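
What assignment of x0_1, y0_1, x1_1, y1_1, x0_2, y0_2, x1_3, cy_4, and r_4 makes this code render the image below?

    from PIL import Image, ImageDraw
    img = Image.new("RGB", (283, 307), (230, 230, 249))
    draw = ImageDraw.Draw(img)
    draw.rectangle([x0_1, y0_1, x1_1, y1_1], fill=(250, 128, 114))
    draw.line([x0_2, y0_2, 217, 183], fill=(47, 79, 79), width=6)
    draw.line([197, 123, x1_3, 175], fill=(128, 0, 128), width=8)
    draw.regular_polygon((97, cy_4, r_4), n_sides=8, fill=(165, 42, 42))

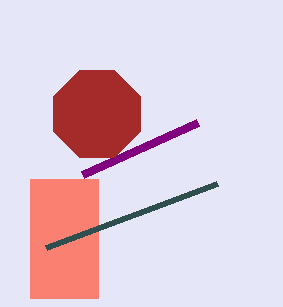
x0_1 = 30, y0_1 = 179, x1_1 = 98, y1_1 = 298, x0_2 = 46, y0_2 = 247, x1_3 = 82, cy_4 = 114, r_4 = 47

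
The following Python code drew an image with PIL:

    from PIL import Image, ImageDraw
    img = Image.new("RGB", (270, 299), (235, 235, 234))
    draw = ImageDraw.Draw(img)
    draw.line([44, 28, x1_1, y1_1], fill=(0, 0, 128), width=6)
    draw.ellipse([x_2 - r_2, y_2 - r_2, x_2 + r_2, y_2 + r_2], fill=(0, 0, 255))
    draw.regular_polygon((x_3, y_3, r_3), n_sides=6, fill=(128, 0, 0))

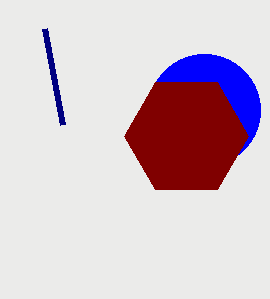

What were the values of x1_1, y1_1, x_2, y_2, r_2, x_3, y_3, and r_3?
x1_1 = 62; y1_1 = 124; x_2 = 204; y_2 = 110; r_2 = 56; x_3 = 186; y_3 = 136; r_3 = 62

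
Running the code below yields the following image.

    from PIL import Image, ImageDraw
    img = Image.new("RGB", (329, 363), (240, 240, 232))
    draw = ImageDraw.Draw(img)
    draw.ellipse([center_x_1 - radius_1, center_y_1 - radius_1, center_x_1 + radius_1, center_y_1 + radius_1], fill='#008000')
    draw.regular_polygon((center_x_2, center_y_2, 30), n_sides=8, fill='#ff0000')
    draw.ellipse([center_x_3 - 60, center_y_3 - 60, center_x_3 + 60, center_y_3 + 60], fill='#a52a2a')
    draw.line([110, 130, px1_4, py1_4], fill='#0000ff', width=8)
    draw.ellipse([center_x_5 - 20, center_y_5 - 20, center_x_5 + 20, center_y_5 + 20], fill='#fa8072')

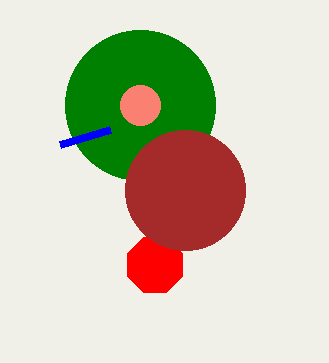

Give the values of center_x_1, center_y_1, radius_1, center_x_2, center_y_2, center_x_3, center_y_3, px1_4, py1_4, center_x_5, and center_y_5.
center_x_1 = 140; center_y_1 = 105; radius_1 = 75; center_x_2 = 155; center_y_2 = 265; center_x_3 = 185; center_y_3 = 190; px1_4 = 60; py1_4 = 145; center_x_5 = 140; center_y_5 = 105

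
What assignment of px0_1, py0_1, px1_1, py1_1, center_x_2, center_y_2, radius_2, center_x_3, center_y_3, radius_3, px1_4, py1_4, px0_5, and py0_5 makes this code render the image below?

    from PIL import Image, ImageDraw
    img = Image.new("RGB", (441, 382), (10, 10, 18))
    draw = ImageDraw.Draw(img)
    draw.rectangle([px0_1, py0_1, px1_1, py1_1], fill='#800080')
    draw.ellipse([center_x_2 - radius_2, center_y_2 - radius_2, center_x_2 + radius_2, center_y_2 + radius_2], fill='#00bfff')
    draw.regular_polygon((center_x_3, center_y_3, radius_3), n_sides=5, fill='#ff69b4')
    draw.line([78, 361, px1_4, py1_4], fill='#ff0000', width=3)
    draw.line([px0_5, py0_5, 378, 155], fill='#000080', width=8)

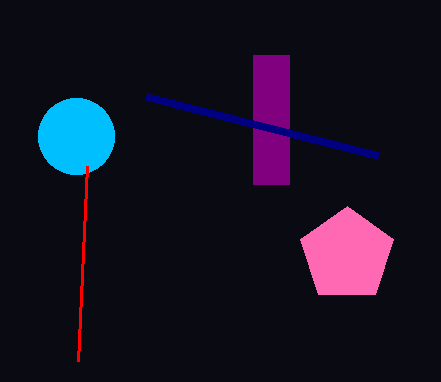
px0_1 = 253
py0_1 = 55
px1_1 = 289
py1_1 = 184
center_x_2 = 76
center_y_2 = 136
radius_2 = 38
center_x_3 = 347
center_y_3 = 255
radius_3 = 49
px1_4 = 87
py1_4 = 166
px0_5 = 146
py0_5 = 96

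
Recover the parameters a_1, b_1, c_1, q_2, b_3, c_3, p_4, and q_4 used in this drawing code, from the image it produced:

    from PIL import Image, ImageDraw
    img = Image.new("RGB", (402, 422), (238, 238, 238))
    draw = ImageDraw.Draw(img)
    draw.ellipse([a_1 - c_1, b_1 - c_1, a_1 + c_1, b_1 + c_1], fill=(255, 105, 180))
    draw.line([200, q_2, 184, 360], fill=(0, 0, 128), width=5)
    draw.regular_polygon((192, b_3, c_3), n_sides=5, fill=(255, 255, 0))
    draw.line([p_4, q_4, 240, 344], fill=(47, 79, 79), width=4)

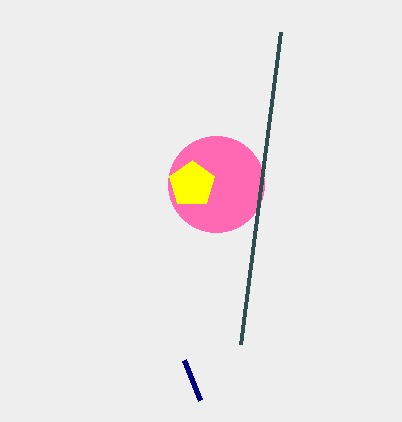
a_1 = 216
b_1 = 184
c_1 = 48
q_2 = 400
b_3 = 184
c_3 = 24
p_4 = 280
q_4 = 32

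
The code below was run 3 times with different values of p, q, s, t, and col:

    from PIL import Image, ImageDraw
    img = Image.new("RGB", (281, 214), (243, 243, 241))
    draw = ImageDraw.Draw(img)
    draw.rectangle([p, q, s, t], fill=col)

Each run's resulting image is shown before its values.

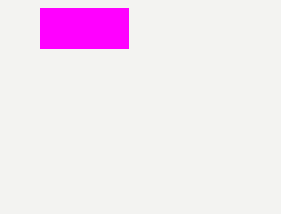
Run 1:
p = 40
q = 8
s = 128
t = 48
col = 'magenta'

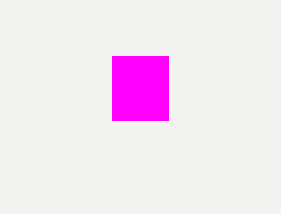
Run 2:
p = 112, q = 56, s = 168, t = 120, col = 'magenta'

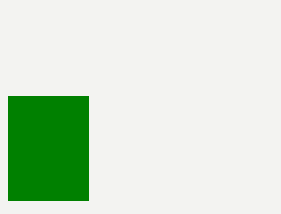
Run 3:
p = 8
q = 96
s = 88
t = 200
col = 'green'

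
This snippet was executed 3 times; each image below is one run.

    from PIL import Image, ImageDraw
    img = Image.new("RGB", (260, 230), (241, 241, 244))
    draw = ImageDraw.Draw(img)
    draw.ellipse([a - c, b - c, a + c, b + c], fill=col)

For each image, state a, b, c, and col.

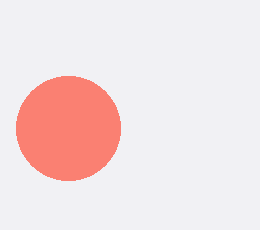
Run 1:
a = 68
b = 128
c = 52
col = 'salmon'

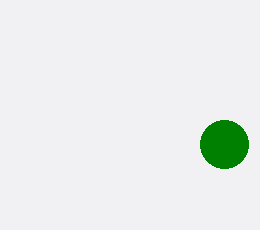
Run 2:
a = 224; b = 144; c = 24; col = 'green'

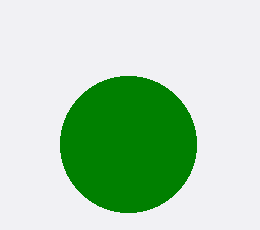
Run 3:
a = 128
b = 144
c = 68
col = 'green'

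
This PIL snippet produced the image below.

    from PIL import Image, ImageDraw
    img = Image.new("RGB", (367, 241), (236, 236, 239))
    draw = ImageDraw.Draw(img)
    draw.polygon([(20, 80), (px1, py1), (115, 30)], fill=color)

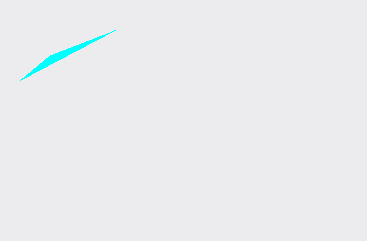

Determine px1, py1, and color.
px1 = 50; py1 = 55; color = 'cyan'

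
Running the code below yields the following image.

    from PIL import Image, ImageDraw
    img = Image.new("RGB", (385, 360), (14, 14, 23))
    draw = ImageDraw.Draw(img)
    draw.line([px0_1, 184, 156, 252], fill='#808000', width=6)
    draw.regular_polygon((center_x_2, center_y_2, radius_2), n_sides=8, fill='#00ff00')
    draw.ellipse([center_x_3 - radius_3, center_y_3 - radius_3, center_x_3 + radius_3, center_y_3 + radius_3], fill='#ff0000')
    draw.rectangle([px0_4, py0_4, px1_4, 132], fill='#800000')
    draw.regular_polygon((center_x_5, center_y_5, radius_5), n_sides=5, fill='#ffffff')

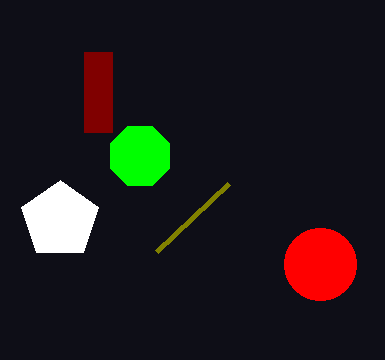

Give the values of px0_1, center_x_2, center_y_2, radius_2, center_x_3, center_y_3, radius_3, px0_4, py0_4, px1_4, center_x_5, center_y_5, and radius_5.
px0_1 = 228, center_x_2 = 140, center_y_2 = 156, radius_2 = 32, center_x_3 = 320, center_y_3 = 264, radius_3 = 36, px0_4 = 84, py0_4 = 52, px1_4 = 112, center_x_5 = 60, center_y_5 = 220, radius_5 = 40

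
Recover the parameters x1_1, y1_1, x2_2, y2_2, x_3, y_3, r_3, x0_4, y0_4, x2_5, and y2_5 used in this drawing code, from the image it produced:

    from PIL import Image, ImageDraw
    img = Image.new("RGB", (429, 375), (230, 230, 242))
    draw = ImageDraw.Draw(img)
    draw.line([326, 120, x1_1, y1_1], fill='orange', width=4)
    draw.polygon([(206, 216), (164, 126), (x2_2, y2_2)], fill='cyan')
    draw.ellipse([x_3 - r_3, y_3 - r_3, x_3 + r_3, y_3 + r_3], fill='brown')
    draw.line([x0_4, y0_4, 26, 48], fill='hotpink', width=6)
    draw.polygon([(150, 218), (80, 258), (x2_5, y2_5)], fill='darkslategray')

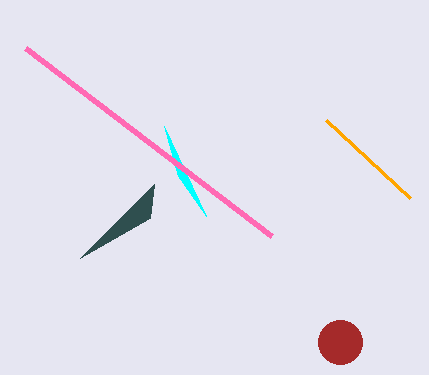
x1_1 = 410, y1_1 = 198, x2_2 = 178, y2_2 = 176, x_3 = 340, y_3 = 342, r_3 = 22, x0_4 = 272, y0_4 = 236, x2_5 = 154, y2_5 = 184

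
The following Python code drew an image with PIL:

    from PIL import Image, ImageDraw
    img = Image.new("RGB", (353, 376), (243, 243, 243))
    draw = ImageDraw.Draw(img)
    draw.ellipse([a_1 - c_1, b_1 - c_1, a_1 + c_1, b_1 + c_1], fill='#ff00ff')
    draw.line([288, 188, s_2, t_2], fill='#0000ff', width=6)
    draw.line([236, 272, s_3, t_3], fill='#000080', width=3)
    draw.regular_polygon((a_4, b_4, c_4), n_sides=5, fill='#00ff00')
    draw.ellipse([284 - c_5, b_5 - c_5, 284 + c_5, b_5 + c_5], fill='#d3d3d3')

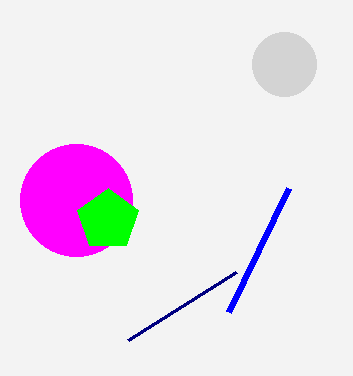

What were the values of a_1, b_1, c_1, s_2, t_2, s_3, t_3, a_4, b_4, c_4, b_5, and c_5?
a_1 = 76
b_1 = 200
c_1 = 56
s_2 = 228
t_2 = 312
s_3 = 128
t_3 = 340
a_4 = 108
b_4 = 220
c_4 = 32
b_5 = 64
c_5 = 32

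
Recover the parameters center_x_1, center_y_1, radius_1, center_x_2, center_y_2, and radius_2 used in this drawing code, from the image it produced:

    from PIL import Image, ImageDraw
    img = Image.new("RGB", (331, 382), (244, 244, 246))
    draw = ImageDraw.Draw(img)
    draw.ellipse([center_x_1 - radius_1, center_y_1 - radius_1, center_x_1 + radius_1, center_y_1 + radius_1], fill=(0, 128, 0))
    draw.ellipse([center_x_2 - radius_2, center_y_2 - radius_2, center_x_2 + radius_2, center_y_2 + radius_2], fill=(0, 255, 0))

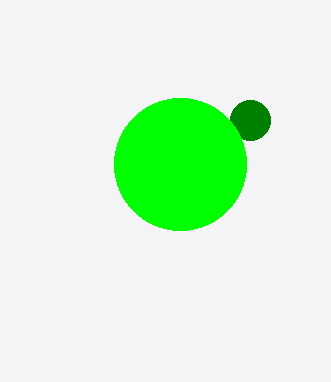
center_x_1 = 250; center_y_1 = 120; radius_1 = 20; center_x_2 = 180; center_y_2 = 164; radius_2 = 66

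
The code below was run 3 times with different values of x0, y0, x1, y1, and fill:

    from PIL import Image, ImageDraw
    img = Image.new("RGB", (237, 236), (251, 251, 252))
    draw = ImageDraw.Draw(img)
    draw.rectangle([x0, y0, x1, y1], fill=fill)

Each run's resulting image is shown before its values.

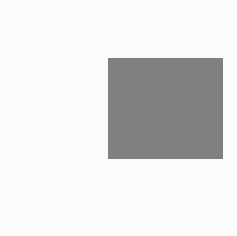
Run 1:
x0 = 108
y0 = 58
x1 = 222
y1 = 158
fill = 'gray'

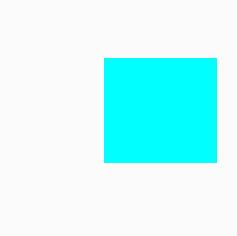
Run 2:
x0 = 104
y0 = 58
x1 = 216
y1 = 162
fill = 'cyan'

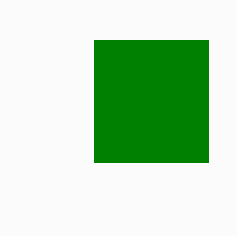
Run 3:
x0 = 94, y0 = 40, x1 = 208, y1 = 162, fill = 'green'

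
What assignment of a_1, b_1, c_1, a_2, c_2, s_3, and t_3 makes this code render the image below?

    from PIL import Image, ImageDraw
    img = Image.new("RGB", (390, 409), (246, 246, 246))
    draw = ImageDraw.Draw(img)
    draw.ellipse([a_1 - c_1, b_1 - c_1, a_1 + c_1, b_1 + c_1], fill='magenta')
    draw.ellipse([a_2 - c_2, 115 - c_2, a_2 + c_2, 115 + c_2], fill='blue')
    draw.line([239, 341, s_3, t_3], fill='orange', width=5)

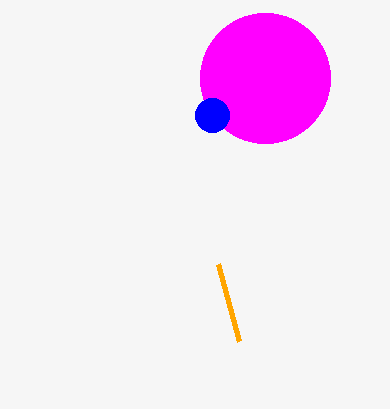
a_1 = 265; b_1 = 78; c_1 = 65; a_2 = 212; c_2 = 17; s_3 = 218; t_3 = 264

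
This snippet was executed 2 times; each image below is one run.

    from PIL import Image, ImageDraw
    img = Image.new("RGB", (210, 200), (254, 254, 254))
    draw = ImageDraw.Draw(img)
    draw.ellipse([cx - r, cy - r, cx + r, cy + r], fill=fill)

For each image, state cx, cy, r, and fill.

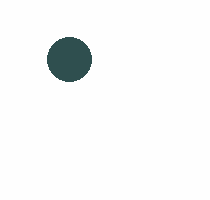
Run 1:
cx = 69
cy = 59
r = 22
fill = 'darkslategray'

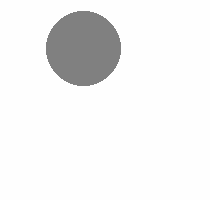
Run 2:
cx = 83
cy = 48
r = 37
fill = 'gray'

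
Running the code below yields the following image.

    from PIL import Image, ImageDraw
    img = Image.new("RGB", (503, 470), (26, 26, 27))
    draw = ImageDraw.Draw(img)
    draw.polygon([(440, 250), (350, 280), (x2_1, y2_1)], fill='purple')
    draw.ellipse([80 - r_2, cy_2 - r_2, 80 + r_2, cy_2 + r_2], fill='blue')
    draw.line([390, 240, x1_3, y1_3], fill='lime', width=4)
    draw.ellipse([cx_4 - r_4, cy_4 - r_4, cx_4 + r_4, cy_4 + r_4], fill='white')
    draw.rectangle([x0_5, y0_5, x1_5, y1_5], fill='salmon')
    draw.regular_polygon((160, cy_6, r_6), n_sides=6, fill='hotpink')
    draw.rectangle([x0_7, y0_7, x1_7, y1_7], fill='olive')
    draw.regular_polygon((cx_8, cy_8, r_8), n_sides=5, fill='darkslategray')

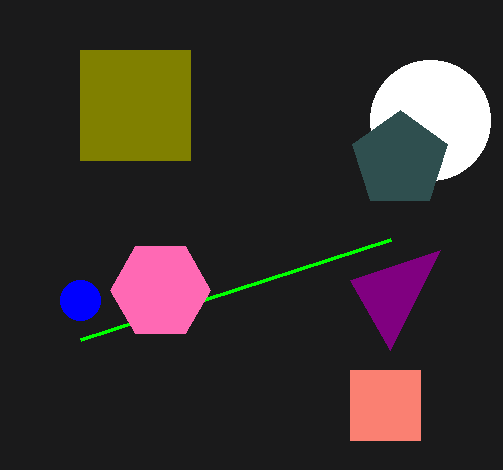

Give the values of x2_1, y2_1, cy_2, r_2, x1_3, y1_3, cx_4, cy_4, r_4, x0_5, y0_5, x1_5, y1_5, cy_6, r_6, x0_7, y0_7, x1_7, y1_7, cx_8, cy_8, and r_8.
x2_1 = 390, y2_1 = 350, cy_2 = 300, r_2 = 20, x1_3 = 80, y1_3 = 340, cx_4 = 430, cy_4 = 120, r_4 = 60, x0_5 = 350, y0_5 = 370, x1_5 = 420, y1_5 = 440, cy_6 = 290, r_6 = 50, x0_7 = 80, y0_7 = 50, x1_7 = 190, y1_7 = 160, cx_8 = 400, cy_8 = 160, r_8 = 50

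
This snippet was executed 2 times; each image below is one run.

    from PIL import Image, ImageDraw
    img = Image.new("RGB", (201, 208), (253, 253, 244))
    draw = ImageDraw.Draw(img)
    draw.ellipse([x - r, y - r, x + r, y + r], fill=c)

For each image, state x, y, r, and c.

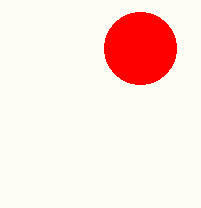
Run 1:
x = 140, y = 48, r = 36, c = 'red'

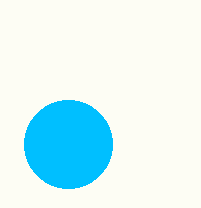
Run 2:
x = 68
y = 144
r = 44
c = 'deepskyblue'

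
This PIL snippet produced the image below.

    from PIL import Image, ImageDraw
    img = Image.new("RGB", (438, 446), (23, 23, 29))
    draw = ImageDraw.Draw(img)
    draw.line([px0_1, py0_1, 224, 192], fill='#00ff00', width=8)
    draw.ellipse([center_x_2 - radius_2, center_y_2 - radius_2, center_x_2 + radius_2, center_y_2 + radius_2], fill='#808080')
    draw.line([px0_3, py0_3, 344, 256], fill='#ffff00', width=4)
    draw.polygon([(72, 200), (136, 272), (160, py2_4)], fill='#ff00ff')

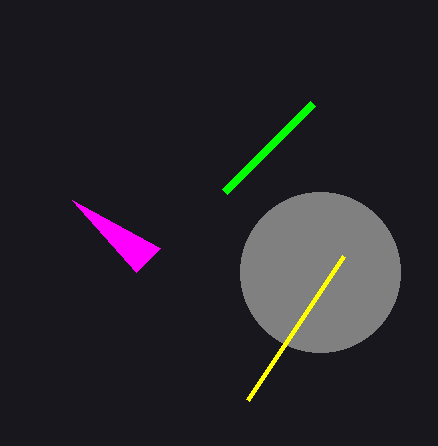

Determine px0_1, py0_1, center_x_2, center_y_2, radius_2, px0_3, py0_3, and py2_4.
px0_1 = 312, py0_1 = 104, center_x_2 = 320, center_y_2 = 272, radius_2 = 80, px0_3 = 248, py0_3 = 400, py2_4 = 248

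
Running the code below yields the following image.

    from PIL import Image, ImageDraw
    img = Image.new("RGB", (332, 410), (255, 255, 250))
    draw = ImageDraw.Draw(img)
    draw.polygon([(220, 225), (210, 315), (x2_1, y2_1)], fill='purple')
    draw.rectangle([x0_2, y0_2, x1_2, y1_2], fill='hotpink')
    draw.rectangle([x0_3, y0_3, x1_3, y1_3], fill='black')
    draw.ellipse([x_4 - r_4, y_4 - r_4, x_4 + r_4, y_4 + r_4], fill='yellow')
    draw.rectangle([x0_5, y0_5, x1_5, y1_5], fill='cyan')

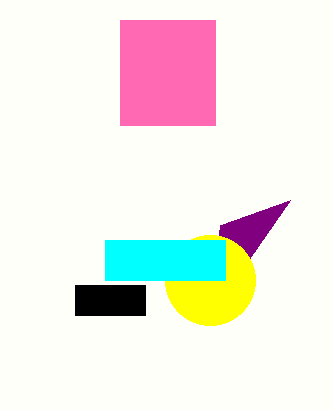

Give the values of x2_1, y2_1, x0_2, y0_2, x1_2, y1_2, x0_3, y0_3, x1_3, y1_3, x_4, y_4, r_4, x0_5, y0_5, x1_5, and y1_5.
x2_1 = 290
y2_1 = 200
x0_2 = 120
y0_2 = 20
x1_2 = 215
y1_2 = 125
x0_3 = 75
y0_3 = 285
x1_3 = 145
y1_3 = 315
x_4 = 210
y_4 = 280
r_4 = 45
x0_5 = 105
y0_5 = 240
x1_5 = 225
y1_5 = 280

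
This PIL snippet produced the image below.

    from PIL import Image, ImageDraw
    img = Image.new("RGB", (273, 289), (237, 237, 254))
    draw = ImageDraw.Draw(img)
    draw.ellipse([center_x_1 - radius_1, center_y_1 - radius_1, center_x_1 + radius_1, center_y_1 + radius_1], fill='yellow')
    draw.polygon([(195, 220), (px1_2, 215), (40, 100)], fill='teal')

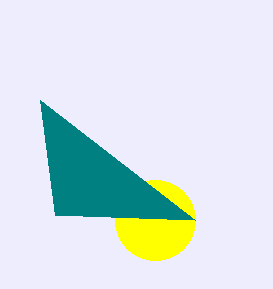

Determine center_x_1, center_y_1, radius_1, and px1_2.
center_x_1 = 155; center_y_1 = 220; radius_1 = 40; px1_2 = 55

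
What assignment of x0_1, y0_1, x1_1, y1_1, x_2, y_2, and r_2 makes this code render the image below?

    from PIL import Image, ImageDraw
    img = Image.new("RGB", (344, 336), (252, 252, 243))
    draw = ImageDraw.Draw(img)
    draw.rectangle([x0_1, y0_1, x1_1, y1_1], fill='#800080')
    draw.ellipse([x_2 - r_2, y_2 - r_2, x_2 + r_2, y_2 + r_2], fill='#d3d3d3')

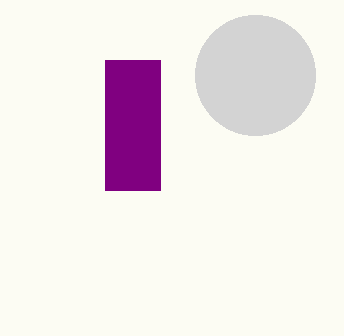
x0_1 = 105, y0_1 = 60, x1_1 = 160, y1_1 = 190, x_2 = 255, y_2 = 75, r_2 = 60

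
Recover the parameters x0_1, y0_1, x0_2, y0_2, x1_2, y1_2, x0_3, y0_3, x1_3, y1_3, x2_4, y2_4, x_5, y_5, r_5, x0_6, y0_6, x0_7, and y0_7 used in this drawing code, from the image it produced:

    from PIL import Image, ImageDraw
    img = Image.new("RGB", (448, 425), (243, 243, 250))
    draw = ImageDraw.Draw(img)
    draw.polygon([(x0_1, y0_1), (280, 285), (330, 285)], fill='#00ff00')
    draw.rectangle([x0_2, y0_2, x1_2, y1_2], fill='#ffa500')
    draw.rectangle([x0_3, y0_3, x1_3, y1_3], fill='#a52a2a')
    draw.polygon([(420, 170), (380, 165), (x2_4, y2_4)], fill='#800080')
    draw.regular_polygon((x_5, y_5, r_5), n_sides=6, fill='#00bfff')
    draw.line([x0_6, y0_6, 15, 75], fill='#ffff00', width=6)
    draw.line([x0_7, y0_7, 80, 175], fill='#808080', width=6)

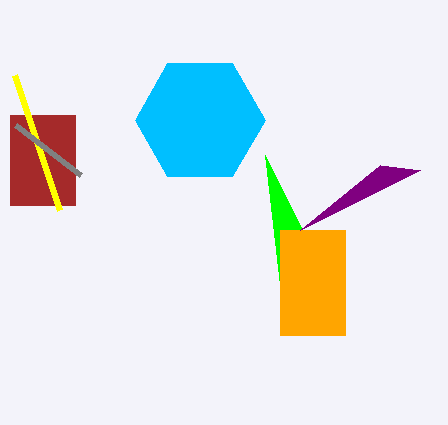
x0_1 = 265
y0_1 = 155
x0_2 = 280
y0_2 = 230
x1_2 = 345
y1_2 = 335
x0_3 = 10
y0_3 = 115
x1_3 = 75
y1_3 = 205
x2_4 = 300
y2_4 = 230
x_5 = 200
y_5 = 120
r_5 = 65
x0_6 = 60
y0_6 = 210
x0_7 = 15
y0_7 = 125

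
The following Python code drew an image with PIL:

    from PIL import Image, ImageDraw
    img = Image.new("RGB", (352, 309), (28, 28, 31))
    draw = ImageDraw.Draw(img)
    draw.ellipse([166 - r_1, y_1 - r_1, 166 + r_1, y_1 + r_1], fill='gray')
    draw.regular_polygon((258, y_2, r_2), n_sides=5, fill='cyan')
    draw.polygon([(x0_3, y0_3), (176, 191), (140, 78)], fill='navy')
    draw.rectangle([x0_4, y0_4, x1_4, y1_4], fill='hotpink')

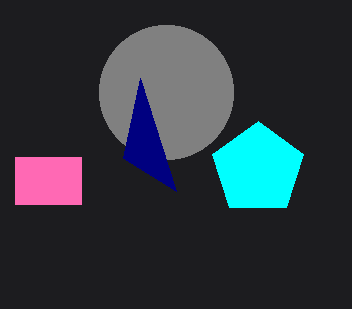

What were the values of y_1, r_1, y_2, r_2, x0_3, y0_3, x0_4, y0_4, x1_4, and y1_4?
y_1 = 92, r_1 = 67, y_2 = 169, r_2 = 48, x0_3 = 123, y0_3 = 158, x0_4 = 15, y0_4 = 157, x1_4 = 81, y1_4 = 204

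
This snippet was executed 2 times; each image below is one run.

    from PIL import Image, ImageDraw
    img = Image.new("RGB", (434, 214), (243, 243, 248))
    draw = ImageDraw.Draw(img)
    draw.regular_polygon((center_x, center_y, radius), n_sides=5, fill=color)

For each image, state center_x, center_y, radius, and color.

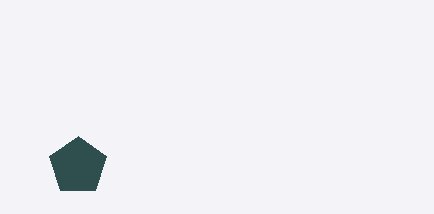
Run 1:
center_x = 78; center_y = 166; radius = 30; color = 'darkslategray'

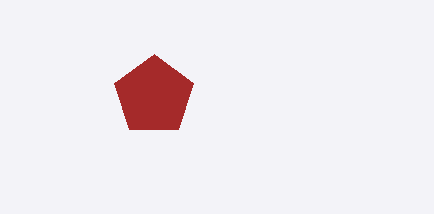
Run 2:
center_x = 154; center_y = 96; radius = 42; color = 'brown'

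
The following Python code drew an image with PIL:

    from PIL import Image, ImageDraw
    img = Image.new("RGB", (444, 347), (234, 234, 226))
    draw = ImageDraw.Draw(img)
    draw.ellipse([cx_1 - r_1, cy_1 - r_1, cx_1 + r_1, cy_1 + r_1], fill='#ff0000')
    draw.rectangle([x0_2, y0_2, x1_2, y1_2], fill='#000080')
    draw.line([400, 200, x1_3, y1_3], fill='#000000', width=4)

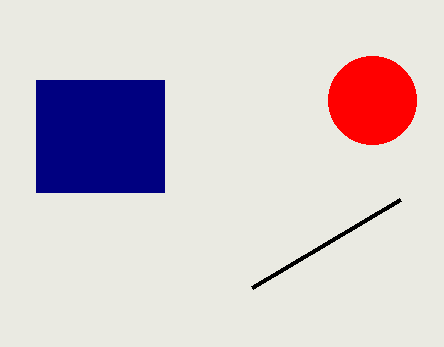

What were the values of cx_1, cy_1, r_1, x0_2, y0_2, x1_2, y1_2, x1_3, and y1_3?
cx_1 = 372; cy_1 = 100; r_1 = 44; x0_2 = 36; y0_2 = 80; x1_2 = 164; y1_2 = 192; x1_3 = 252; y1_3 = 288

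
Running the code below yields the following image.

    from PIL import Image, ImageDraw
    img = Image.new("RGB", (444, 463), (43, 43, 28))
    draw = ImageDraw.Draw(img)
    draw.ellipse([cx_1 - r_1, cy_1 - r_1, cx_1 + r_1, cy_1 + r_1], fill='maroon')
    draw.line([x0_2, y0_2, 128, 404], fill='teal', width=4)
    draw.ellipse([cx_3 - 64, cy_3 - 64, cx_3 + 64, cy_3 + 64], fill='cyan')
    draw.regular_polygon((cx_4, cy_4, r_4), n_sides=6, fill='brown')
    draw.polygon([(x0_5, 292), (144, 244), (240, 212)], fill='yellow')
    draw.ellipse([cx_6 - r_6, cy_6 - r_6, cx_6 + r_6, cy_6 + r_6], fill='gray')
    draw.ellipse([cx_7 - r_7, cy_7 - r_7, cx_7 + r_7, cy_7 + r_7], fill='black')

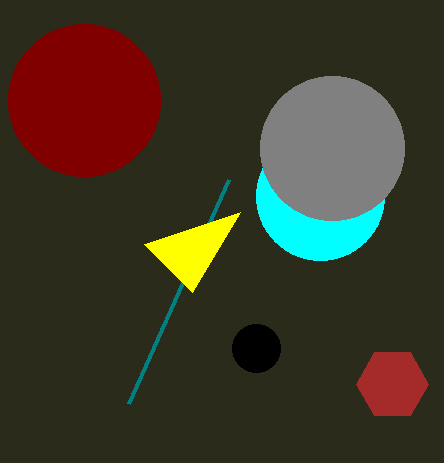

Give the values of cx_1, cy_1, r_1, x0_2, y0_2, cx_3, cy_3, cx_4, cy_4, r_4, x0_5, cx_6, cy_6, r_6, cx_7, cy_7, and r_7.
cx_1 = 84; cy_1 = 100; r_1 = 76; x0_2 = 228; y0_2 = 180; cx_3 = 320; cy_3 = 196; cx_4 = 392; cy_4 = 384; r_4 = 36; x0_5 = 192; cx_6 = 332; cy_6 = 148; r_6 = 72; cx_7 = 256; cy_7 = 348; r_7 = 24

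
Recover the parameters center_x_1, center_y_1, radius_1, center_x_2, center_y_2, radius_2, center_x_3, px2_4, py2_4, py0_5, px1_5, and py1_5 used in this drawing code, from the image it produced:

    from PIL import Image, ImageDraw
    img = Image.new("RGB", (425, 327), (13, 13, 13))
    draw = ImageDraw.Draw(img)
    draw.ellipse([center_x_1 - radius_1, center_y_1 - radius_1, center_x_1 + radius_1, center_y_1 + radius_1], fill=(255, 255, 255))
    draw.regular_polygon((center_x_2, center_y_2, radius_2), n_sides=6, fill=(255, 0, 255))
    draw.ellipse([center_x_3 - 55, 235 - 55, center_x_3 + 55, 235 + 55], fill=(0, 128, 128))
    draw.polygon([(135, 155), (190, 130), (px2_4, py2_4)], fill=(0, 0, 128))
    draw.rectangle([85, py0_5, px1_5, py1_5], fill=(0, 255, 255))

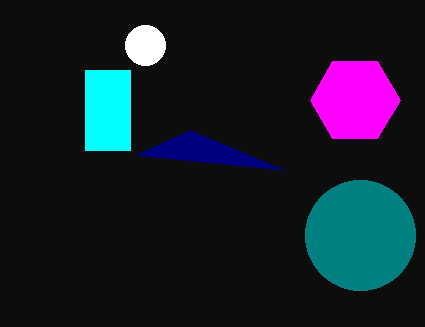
center_x_1 = 145, center_y_1 = 45, radius_1 = 20, center_x_2 = 355, center_y_2 = 100, radius_2 = 45, center_x_3 = 360, px2_4 = 285, py2_4 = 170, py0_5 = 70, px1_5 = 130, py1_5 = 150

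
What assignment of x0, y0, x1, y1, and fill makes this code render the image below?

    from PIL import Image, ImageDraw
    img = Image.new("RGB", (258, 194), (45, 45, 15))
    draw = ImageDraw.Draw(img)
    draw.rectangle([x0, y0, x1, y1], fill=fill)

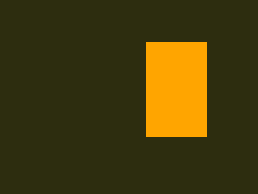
x0 = 146, y0 = 42, x1 = 206, y1 = 136, fill = 'orange'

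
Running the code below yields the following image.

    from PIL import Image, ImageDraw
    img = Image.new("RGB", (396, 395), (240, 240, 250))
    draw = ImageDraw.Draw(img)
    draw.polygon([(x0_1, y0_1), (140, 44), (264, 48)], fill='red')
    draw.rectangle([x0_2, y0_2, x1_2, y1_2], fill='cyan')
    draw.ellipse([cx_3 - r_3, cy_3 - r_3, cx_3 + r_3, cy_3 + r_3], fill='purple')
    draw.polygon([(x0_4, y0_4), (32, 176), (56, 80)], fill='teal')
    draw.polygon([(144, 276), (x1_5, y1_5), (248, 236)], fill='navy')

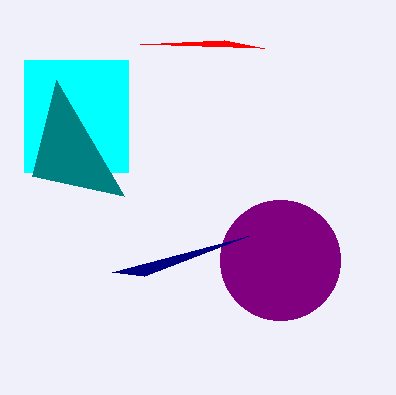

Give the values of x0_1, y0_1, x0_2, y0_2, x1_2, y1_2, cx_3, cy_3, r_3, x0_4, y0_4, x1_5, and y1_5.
x0_1 = 224, y0_1 = 40, x0_2 = 24, y0_2 = 60, x1_2 = 128, y1_2 = 172, cx_3 = 280, cy_3 = 260, r_3 = 60, x0_4 = 124, y0_4 = 196, x1_5 = 112, y1_5 = 272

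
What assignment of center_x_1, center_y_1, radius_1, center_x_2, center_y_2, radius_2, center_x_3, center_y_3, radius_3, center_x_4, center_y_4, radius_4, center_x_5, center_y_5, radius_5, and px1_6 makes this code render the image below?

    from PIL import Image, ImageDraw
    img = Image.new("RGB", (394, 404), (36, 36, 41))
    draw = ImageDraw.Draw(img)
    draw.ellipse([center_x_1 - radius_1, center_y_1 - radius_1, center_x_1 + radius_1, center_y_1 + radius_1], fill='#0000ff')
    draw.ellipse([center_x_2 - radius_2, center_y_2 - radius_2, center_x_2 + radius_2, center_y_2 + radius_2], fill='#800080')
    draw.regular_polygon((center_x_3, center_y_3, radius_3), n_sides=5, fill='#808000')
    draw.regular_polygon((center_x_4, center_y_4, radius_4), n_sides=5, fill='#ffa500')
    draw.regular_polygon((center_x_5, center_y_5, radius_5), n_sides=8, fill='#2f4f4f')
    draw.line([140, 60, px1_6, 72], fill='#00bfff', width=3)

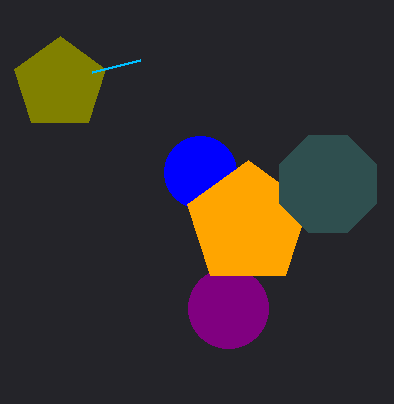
center_x_1 = 200
center_y_1 = 172
radius_1 = 36
center_x_2 = 228
center_y_2 = 308
radius_2 = 40
center_x_3 = 60
center_y_3 = 84
radius_3 = 48
center_x_4 = 248
center_y_4 = 224
radius_4 = 64
center_x_5 = 328
center_y_5 = 184
radius_5 = 52
px1_6 = 92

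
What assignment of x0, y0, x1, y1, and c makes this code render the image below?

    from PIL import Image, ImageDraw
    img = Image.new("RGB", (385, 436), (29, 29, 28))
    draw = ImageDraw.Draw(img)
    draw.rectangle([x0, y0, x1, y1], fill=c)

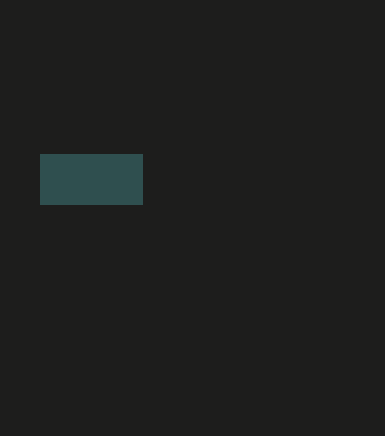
x0 = 40
y0 = 154
x1 = 142
y1 = 204
c = 'darkslategray'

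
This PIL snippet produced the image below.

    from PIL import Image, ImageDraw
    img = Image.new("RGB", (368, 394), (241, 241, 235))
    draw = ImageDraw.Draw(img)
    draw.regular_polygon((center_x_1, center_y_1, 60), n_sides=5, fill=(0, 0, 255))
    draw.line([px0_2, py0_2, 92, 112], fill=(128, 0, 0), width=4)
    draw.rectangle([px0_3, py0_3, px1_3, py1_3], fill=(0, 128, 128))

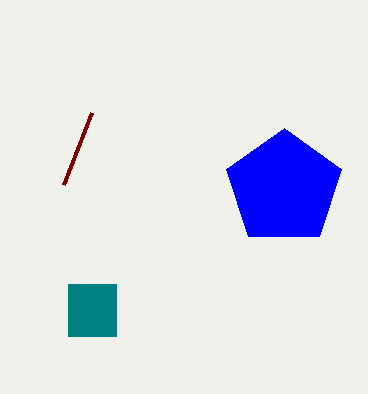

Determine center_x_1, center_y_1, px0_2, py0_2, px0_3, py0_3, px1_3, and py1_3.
center_x_1 = 284, center_y_1 = 188, px0_2 = 64, py0_2 = 184, px0_3 = 68, py0_3 = 284, px1_3 = 116, py1_3 = 336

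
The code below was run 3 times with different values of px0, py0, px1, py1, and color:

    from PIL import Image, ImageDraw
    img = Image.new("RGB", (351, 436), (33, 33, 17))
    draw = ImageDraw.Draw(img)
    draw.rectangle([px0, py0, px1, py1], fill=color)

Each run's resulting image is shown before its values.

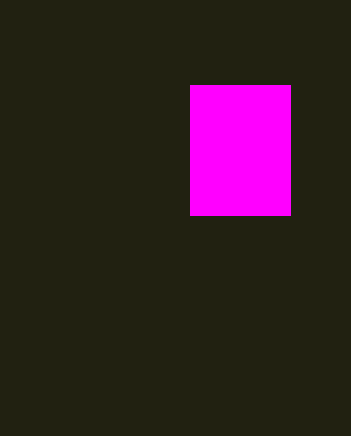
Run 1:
px0 = 190, py0 = 85, px1 = 290, py1 = 215, color = 'magenta'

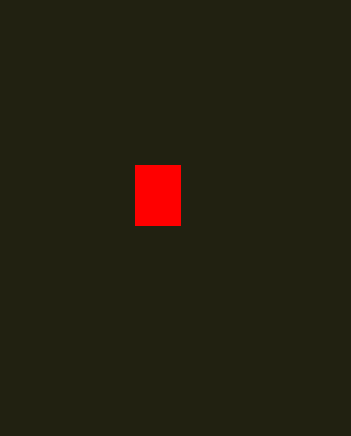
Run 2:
px0 = 135; py0 = 165; px1 = 180; py1 = 225; color = 'red'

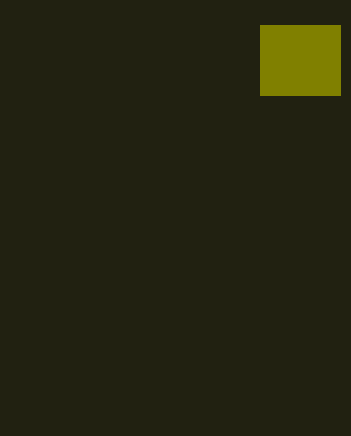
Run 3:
px0 = 260
py0 = 25
px1 = 340
py1 = 95
color = 'olive'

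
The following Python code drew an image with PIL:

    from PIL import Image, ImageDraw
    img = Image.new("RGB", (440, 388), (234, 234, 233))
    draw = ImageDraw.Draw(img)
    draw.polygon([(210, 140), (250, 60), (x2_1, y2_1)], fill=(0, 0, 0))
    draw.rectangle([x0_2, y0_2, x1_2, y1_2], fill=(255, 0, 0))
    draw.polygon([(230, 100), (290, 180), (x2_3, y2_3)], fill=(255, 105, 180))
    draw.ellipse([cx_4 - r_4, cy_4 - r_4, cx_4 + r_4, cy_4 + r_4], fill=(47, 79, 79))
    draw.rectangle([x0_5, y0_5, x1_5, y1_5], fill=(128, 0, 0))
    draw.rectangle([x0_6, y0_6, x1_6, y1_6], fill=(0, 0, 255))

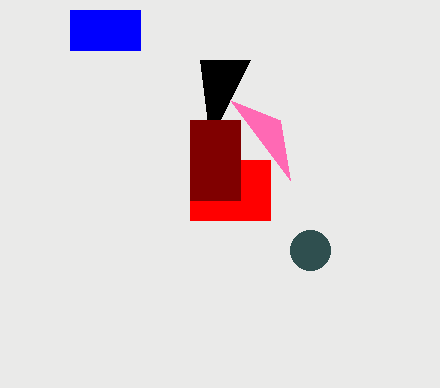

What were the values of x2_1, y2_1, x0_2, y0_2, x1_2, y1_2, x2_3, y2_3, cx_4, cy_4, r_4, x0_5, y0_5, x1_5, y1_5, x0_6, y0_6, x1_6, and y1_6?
x2_1 = 200, y2_1 = 60, x0_2 = 190, y0_2 = 160, x1_2 = 270, y1_2 = 220, x2_3 = 280, y2_3 = 120, cx_4 = 310, cy_4 = 250, r_4 = 20, x0_5 = 190, y0_5 = 120, x1_5 = 240, y1_5 = 200, x0_6 = 70, y0_6 = 10, x1_6 = 140, y1_6 = 50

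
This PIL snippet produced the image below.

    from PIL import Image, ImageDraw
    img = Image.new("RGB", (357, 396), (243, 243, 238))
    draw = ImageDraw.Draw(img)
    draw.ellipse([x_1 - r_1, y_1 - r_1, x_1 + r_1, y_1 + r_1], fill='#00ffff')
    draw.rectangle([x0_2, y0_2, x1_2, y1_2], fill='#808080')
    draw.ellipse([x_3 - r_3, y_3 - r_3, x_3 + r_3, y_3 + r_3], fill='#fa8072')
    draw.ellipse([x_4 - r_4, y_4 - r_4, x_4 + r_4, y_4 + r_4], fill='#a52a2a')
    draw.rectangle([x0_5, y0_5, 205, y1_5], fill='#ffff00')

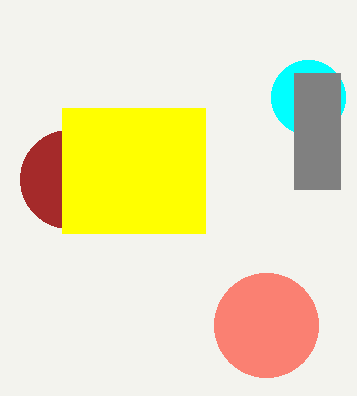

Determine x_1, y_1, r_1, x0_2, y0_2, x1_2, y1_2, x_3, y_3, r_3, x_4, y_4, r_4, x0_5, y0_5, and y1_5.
x_1 = 308; y_1 = 97; r_1 = 37; x0_2 = 294; y0_2 = 73; x1_2 = 340; y1_2 = 189; x_3 = 266; y_3 = 325; r_3 = 52; x_4 = 69; y_4 = 179; r_4 = 49; x0_5 = 62; y0_5 = 108; y1_5 = 233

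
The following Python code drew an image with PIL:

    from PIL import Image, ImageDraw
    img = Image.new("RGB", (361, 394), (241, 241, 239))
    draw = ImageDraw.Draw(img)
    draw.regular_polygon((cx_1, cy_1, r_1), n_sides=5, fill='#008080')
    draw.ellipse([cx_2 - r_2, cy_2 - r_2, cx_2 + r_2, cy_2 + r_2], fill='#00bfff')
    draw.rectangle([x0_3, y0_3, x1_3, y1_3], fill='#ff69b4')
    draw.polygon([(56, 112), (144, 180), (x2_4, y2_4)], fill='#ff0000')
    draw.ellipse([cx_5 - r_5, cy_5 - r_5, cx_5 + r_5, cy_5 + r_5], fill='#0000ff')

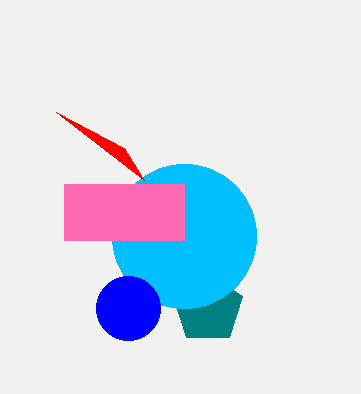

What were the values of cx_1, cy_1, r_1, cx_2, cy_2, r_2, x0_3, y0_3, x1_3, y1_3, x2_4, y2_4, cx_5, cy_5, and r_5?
cx_1 = 208; cy_1 = 308; r_1 = 36; cx_2 = 184; cy_2 = 236; r_2 = 72; x0_3 = 64; y0_3 = 184; x1_3 = 184; y1_3 = 240; x2_4 = 124; y2_4 = 148; cx_5 = 128; cy_5 = 308; r_5 = 32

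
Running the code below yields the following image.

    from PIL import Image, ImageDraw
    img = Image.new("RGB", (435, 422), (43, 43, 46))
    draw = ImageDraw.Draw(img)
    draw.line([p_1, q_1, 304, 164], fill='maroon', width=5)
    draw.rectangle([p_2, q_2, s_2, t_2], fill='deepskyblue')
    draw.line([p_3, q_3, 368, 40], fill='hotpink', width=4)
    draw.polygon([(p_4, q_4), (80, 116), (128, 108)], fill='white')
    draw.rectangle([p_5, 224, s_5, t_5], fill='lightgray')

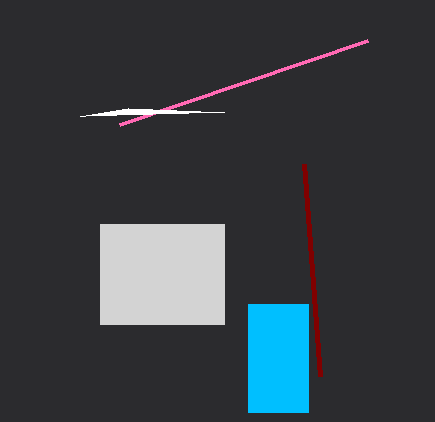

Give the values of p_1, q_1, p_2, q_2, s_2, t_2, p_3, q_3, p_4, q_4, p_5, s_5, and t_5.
p_1 = 320
q_1 = 376
p_2 = 248
q_2 = 304
s_2 = 308
t_2 = 412
p_3 = 120
q_3 = 124
p_4 = 224
q_4 = 112
p_5 = 100
s_5 = 224
t_5 = 324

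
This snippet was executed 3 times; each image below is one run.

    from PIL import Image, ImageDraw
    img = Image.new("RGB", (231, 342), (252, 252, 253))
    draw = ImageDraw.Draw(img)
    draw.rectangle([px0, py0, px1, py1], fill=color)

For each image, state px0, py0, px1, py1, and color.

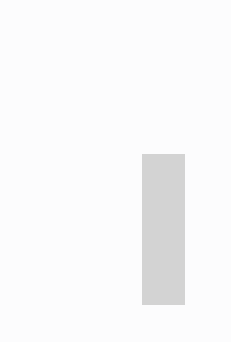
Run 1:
px0 = 142; py0 = 154; px1 = 184; py1 = 304; color = 'lightgray'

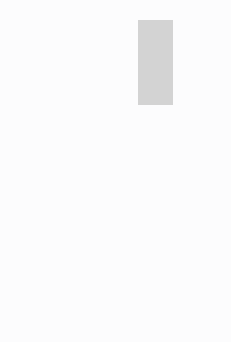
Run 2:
px0 = 138; py0 = 20; px1 = 172; py1 = 104; color = 'lightgray'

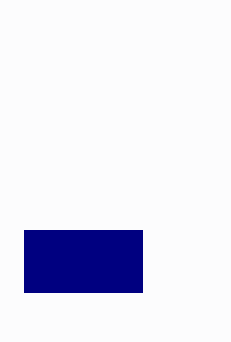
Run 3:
px0 = 24; py0 = 230; px1 = 142; py1 = 292; color = 'navy'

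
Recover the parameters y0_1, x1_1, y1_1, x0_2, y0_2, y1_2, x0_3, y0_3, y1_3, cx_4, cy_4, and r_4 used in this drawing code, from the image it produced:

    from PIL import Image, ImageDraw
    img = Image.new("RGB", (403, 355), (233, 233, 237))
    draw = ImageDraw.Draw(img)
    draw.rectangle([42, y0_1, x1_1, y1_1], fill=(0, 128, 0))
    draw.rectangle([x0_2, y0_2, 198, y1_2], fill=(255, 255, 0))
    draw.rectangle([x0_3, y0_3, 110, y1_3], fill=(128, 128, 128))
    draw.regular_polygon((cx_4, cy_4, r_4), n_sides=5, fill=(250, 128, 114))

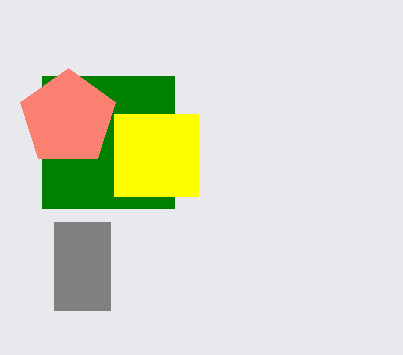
y0_1 = 76, x1_1 = 174, y1_1 = 208, x0_2 = 114, y0_2 = 114, y1_2 = 196, x0_3 = 54, y0_3 = 222, y1_3 = 310, cx_4 = 68, cy_4 = 118, r_4 = 50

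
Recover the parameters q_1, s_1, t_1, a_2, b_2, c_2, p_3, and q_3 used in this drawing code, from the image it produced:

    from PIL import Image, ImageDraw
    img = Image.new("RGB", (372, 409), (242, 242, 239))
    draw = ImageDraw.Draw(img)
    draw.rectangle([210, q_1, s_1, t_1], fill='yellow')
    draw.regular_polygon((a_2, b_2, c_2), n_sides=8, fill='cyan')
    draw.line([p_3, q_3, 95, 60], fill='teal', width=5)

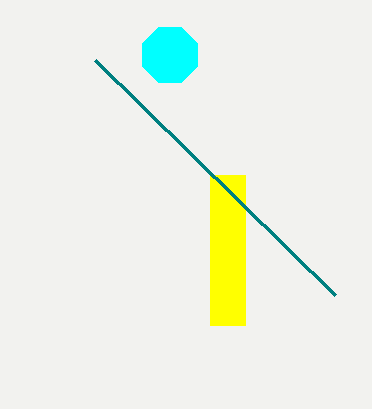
q_1 = 175, s_1 = 245, t_1 = 325, a_2 = 170, b_2 = 55, c_2 = 30, p_3 = 335, q_3 = 295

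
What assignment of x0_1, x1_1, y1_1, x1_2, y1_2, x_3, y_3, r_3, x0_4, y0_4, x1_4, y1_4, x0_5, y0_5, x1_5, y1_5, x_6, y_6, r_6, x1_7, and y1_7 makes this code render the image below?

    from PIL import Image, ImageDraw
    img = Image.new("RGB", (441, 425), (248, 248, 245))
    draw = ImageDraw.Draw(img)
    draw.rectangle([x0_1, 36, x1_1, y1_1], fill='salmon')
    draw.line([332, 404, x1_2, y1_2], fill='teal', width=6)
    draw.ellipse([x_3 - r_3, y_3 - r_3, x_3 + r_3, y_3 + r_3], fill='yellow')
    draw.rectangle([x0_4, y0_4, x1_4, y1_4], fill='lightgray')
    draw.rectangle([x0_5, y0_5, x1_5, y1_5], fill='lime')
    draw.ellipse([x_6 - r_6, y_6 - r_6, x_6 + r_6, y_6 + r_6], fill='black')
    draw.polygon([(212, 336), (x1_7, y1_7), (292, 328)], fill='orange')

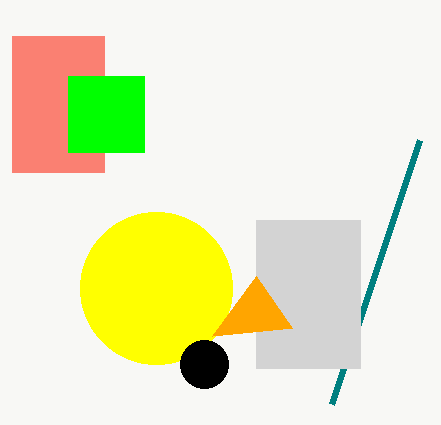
x0_1 = 12
x1_1 = 104
y1_1 = 172
x1_2 = 420
y1_2 = 140
x_3 = 156
y_3 = 288
r_3 = 76
x0_4 = 256
y0_4 = 220
x1_4 = 360
y1_4 = 368
x0_5 = 68
y0_5 = 76
x1_5 = 144
y1_5 = 152
x_6 = 204
y_6 = 364
r_6 = 24
x1_7 = 256
y1_7 = 276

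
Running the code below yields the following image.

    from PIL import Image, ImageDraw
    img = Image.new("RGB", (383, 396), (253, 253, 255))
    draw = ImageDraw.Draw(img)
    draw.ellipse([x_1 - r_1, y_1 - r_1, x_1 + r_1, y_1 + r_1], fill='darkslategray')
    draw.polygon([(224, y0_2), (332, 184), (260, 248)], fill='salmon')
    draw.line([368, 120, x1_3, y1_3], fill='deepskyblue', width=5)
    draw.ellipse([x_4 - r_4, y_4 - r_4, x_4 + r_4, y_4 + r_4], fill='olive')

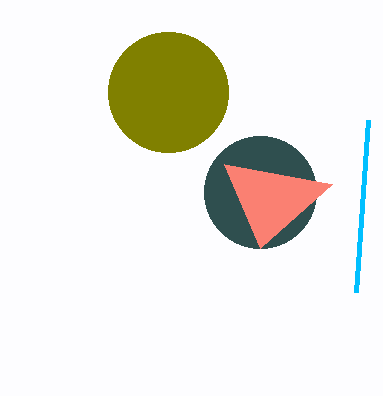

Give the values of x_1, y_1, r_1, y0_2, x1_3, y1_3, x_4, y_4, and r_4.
x_1 = 260; y_1 = 192; r_1 = 56; y0_2 = 164; x1_3 = 356; y1_3 = 292; x_4 = 168; y_4 = 92; r_4 = 60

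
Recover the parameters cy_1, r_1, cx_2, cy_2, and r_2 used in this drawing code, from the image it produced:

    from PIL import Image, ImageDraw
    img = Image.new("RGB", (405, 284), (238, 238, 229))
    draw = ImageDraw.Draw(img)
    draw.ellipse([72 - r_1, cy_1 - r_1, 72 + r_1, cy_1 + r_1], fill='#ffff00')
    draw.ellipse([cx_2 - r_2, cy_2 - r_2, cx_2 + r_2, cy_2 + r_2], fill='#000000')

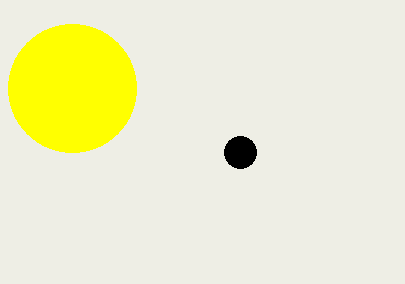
cy_1 = 88; r_1 = 64; cx_2 = 240; cy_2 = 152; r_2 = 16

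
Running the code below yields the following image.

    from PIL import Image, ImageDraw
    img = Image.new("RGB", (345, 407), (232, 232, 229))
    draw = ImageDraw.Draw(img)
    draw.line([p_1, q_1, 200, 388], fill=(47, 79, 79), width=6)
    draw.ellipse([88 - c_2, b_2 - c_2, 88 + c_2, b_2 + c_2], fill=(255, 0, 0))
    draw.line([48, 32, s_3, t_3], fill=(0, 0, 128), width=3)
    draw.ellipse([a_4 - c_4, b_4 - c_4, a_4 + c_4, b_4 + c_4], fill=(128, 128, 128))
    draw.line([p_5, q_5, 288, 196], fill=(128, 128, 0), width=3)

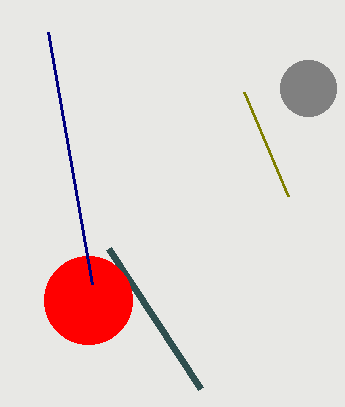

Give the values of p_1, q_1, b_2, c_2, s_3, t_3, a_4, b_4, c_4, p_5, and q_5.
p_1 = 108
q_1 = 248
b_2 = 300
c_2 = 44
s_3 = 92
t_3 = 284
a_4 = 308
b_4 = 88
c_4 = 28
p_5 = 244
q_5 = 92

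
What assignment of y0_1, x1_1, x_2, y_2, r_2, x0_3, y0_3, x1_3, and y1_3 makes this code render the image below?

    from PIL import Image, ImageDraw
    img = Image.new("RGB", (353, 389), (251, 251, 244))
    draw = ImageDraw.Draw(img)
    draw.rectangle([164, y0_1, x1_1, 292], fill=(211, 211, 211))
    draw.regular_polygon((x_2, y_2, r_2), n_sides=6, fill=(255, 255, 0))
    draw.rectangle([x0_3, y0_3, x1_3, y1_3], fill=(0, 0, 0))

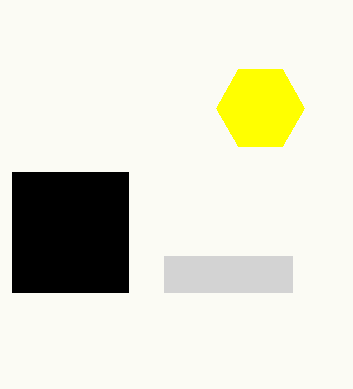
y0_1 = 256, x1_1 = 292, x_2 = 260, y_2 = 108, r_2 = 44, x0_3 = 12, y0_3 = 172, x1_3 = 128, y1_3 = 292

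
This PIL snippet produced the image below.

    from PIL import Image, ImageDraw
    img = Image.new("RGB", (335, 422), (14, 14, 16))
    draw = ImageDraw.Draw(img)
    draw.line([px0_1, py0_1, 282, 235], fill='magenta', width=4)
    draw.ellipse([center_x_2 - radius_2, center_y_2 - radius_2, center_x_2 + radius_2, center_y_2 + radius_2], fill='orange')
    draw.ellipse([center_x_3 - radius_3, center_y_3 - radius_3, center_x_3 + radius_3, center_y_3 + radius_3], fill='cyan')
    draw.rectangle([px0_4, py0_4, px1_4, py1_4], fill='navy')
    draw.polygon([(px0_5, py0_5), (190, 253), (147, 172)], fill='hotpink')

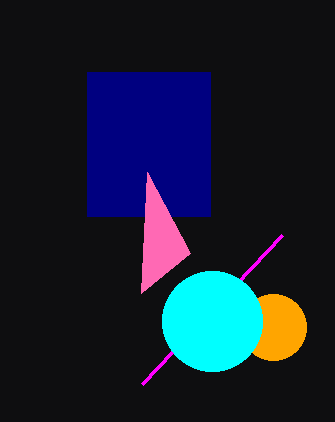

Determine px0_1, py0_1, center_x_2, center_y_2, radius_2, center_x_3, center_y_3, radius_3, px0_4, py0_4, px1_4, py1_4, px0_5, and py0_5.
px0_1 = 142
py0_1 = 384
center_x_2 = 273
center_y_2 = 327
radius_2 = 33
center_x_3 = 212
center_y_3 = 321
radius_3 = 50
px0_4 = 87
py0_4 = 72
px1_4 = 210
py1_4 = 216
px0_5 = 141
py0_5 = 293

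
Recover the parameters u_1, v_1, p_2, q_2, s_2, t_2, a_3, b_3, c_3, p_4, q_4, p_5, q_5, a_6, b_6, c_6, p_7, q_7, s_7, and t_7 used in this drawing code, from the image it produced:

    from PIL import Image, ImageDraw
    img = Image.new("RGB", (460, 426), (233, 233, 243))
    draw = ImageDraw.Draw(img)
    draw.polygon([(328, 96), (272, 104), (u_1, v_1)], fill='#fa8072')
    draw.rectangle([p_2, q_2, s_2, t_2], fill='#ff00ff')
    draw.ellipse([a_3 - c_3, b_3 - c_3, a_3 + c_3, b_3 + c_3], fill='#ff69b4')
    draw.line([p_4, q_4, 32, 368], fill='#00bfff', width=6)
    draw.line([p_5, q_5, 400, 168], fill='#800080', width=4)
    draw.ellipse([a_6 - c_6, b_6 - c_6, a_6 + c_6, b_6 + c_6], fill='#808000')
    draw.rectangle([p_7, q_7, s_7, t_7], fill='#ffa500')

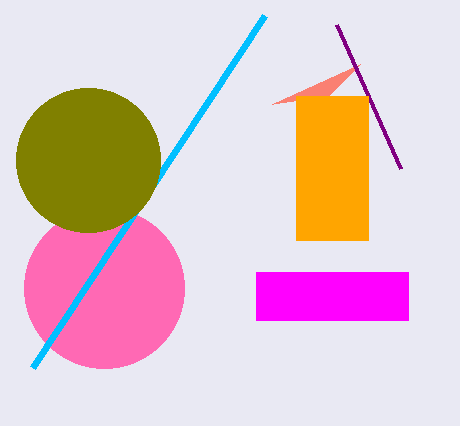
u_1 = 360; v_1 = 64; p_2 = 256; q_2 = 272; s_2 = 408; t_2 = 320; a_3 = 104; b_3 = 288; c_3 = 80; p_4 = 264; q_4 = 16; p_5 = 336; q_5 = 24; a_6 = 88; b_6 = 160; c_6 = 72; p_7 = 296; q_7 = 96; s_7 = 368; t_7 = 240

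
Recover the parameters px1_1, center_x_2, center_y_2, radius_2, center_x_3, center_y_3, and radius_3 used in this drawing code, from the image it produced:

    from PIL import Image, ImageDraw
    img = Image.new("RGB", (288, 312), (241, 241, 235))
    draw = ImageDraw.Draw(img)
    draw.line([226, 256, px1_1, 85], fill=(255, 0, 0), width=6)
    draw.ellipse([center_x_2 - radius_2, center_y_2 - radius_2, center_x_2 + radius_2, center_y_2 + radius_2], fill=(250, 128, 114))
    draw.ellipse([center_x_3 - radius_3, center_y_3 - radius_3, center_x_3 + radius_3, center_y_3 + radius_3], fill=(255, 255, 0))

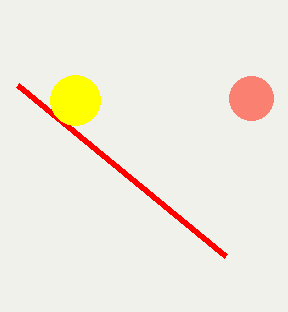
px1_1 = 18
center_x_2 = 251
center_y_2 = 98
radius_2 = 22
center_x_3 = 75
center_y_3 = 100
radius_3 = 25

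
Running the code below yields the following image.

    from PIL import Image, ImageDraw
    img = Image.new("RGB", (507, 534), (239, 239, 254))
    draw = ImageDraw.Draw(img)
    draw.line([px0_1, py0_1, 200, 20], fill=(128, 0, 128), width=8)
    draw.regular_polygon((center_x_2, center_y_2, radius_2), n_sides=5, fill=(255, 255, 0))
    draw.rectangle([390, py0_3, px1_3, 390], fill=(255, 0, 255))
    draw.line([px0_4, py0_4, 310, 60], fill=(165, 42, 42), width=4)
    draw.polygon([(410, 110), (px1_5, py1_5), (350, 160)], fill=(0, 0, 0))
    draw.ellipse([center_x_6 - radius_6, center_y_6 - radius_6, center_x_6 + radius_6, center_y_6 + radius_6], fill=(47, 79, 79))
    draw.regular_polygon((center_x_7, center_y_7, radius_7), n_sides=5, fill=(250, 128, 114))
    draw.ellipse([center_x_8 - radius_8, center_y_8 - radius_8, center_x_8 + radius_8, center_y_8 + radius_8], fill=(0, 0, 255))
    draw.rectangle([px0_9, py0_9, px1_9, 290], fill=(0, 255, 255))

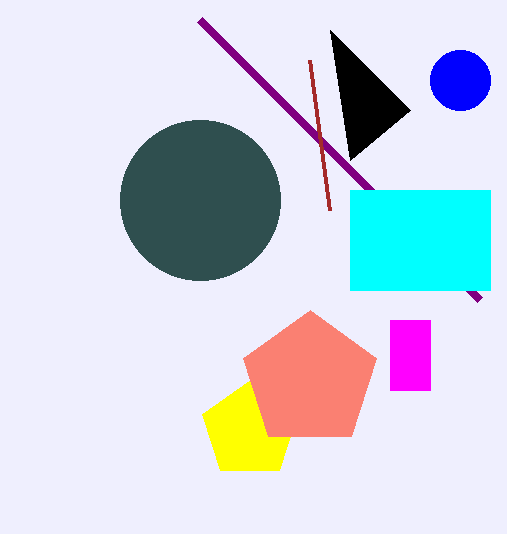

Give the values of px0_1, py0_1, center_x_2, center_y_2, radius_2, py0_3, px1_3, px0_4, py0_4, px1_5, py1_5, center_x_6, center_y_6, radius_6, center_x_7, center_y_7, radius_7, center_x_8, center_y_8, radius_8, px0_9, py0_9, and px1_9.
px0_1 = 480; py0_1 = 300; center_x_2 = 250; center_y_2 = 430; radius_2 = 50; py0_3 = 320; px1_3 = 430; px0_4 = 330; py0_4 = 210; px1_5 = 330; py1_5 = 30; center_x_6 = 200; center_y_6 = 200; radius_6 = 80; center_x_7 = 310; center_y_7 = 380; radius_7 = 70; center_x_8 = 460; center_y_8 = 80; radius_8 = 30; px0_9 = 350; py0_9 = 190; px1_9 = 490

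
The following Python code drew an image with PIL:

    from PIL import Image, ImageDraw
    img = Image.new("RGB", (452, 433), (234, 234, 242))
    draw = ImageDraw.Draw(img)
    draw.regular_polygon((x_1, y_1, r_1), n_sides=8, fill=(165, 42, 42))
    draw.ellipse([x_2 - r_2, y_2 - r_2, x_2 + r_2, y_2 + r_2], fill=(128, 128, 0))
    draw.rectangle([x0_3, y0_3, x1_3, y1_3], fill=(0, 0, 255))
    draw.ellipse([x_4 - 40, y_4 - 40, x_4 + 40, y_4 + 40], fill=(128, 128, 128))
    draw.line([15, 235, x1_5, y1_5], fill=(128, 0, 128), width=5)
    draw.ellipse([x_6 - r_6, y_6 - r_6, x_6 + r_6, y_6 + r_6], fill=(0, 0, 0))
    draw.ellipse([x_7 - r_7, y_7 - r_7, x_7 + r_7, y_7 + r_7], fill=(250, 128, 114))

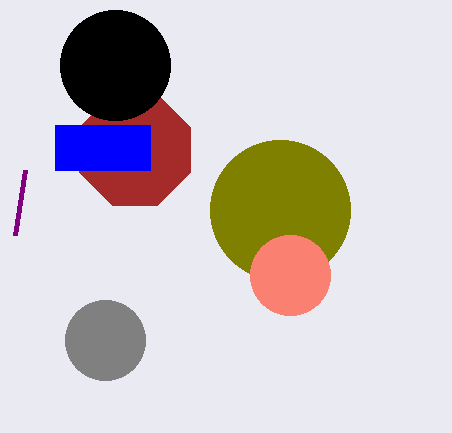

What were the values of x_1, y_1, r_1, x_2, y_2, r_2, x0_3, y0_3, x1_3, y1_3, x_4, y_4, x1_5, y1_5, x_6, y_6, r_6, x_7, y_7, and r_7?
x_1 = 135
y_1 = 150
r_1 = 60
x_2 = 280
y_2 = 210
r_2 = 70
x0_3 = 55
y0_3 = 125
x1_3 = 150
y1_3 = 170
x_4 = 105
y_4 = 340
x1_5 = 25
y1_5 = 170
x_6 = 115
y_6 = 65
r_6 = 55
x_7 = 290
y_7 = 275
r_7 = 40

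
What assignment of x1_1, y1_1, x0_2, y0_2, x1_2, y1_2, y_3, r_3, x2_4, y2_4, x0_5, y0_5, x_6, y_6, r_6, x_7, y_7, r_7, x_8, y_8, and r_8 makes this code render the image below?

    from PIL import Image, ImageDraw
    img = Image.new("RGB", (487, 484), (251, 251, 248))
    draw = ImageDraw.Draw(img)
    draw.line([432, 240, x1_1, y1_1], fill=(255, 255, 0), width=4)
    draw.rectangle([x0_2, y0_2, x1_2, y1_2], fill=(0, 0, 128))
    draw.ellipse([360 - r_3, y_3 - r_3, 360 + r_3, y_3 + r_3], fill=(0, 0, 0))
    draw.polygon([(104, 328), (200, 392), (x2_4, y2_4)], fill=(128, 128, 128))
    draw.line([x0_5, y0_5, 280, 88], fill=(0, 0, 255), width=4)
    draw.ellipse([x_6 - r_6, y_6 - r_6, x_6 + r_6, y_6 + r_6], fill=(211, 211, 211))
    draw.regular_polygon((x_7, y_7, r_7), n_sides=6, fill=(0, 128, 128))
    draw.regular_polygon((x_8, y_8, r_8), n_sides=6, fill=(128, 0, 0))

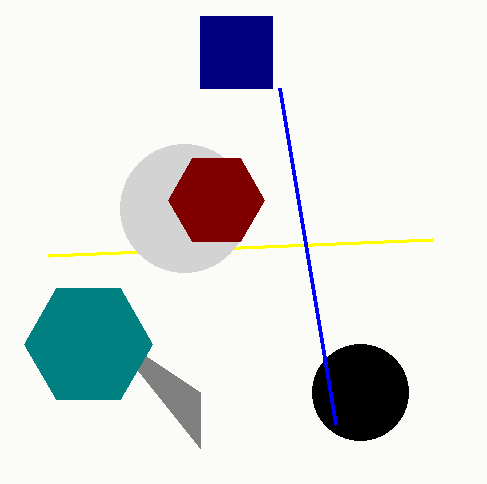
x1_1 = 48; y1_1 = 256; x0_2 = 200; y0_2 = 16; x1_2 = 272; y1_2 = 88; y_3 = 392; r_3 = 48; x2_4 = 200; y2_4 = 448; x0_5 = 336; y0_5 = 424; x_6 = 184; y_6 = 208; r_6 = 64; x_7 = 88; y_7 = 344; r_7 = 64; x_8 = 216; y_8 = 200; r_8 = 48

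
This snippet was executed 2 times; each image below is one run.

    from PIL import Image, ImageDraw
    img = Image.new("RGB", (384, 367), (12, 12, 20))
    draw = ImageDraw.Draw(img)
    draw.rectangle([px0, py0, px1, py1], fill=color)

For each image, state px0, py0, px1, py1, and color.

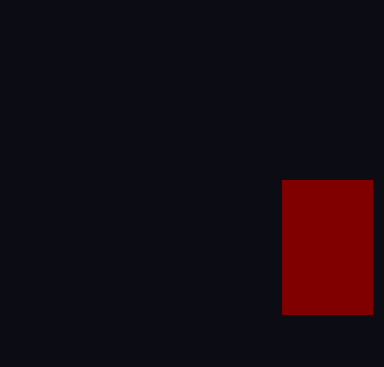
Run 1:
px0 = 282
py0 = 180
px1 = 372
py1 = 314
color = 'maroon'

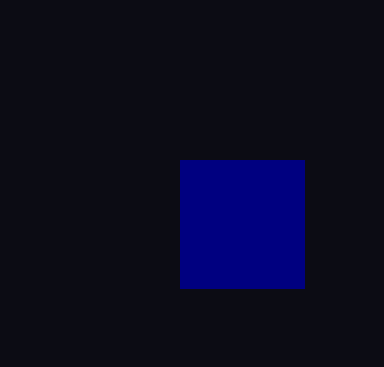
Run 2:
px0 = 180
py0 = 160
px1 = 304
py1 = 288
color = 'navy'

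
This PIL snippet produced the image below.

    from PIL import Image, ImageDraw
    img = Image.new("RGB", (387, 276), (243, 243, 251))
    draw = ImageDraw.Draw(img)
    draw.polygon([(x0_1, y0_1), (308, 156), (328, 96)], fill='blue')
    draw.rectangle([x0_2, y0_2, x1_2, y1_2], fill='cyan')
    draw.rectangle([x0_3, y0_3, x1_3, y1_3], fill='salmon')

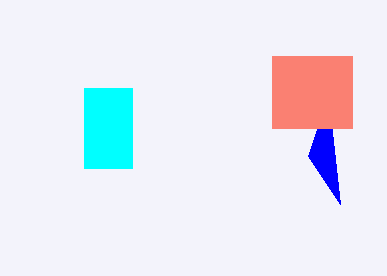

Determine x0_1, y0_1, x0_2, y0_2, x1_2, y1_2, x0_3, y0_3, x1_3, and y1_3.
x0_1 = 340
y0_1 = 204
x0_2 = 84
y0_2 = 88
x1_2 = 132
y1_2 = 168
x0_3 = 272
y0_3 = 56
x1_3 = 352
y1_3 = 128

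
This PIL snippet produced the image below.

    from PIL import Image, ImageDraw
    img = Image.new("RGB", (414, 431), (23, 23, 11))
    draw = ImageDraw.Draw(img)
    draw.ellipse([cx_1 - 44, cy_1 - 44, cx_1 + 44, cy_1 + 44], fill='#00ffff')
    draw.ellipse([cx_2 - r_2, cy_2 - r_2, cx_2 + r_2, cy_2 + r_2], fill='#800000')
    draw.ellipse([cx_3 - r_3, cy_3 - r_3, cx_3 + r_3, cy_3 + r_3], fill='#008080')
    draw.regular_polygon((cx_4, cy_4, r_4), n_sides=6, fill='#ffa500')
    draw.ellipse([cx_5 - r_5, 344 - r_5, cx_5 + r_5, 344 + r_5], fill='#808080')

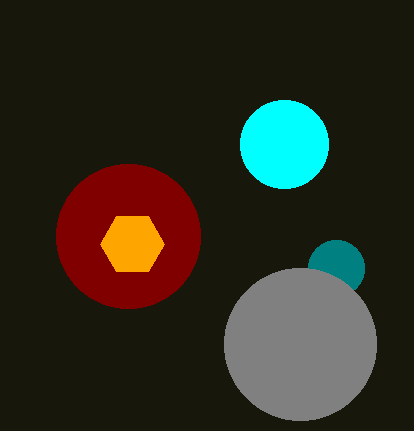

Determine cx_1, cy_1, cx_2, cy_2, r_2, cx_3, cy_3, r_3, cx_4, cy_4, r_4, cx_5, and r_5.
cx_1 = 284, cy_1 = 144, cx_2 = 128, cy_2 = 236, r_2 = 72, cx_3 = 336, cy_3 = 268, r_3 = 28, cx_4 = 132, cy_4 = 244, r_4 = 32, cx_5 = 300, r_5 = 76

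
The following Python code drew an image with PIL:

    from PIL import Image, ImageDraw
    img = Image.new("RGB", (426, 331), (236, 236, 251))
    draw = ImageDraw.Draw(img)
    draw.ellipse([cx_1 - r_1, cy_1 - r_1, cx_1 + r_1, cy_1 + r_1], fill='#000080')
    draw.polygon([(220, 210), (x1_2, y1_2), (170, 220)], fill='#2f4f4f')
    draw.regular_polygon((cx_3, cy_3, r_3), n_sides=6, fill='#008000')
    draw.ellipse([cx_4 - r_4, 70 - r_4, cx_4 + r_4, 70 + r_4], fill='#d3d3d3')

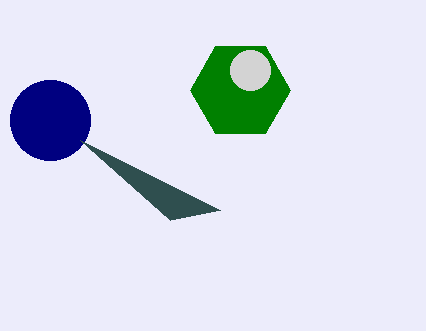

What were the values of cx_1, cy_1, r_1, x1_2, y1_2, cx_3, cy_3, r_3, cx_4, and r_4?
cx_1 = 50, cy_1 = 120, r_1 = 40, x1_2 = 80, y1_2 = 140, cx_3 = 240, cy_3 = 90, r_3 = 50, cx_4 = 250, r_4 = 20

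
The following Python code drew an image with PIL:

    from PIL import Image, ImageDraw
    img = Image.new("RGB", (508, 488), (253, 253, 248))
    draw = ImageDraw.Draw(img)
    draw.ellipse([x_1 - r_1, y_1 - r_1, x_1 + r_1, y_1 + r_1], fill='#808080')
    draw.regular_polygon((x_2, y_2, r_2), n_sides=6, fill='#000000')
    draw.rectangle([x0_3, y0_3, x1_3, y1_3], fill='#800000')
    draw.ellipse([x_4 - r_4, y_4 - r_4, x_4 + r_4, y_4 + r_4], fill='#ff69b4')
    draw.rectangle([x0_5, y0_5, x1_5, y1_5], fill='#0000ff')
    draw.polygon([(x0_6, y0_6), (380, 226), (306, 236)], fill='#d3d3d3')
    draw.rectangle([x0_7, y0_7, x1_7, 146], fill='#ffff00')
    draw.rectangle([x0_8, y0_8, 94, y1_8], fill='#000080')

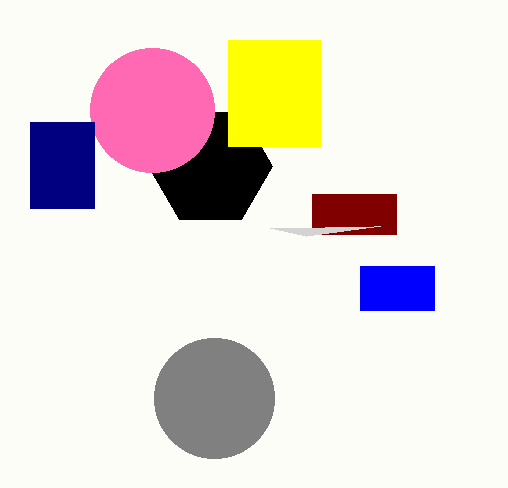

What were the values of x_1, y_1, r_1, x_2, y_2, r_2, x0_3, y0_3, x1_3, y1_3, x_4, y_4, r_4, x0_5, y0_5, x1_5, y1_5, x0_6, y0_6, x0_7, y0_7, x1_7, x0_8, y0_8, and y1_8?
x_1 = 214
y_1 = 398
r_1 = 60
x_2 = 210
y_2 = 166
r_2 = 62
x0_3 = 312
y0_3 = 194
x1_3 = 396
y1_3 = 234
x_4 = 152
y_4 = 110
r_4 = 62
x0_5 = 360
y0_5 = 266
x1_5 = 434
y1_5 = 310
x0_6 = 270
y0_6 = 228
x0_7 = 228
y0_7 = 40
x1_7 = 320
x0_8 = 30
y0_8 = 122
y1_8 = 208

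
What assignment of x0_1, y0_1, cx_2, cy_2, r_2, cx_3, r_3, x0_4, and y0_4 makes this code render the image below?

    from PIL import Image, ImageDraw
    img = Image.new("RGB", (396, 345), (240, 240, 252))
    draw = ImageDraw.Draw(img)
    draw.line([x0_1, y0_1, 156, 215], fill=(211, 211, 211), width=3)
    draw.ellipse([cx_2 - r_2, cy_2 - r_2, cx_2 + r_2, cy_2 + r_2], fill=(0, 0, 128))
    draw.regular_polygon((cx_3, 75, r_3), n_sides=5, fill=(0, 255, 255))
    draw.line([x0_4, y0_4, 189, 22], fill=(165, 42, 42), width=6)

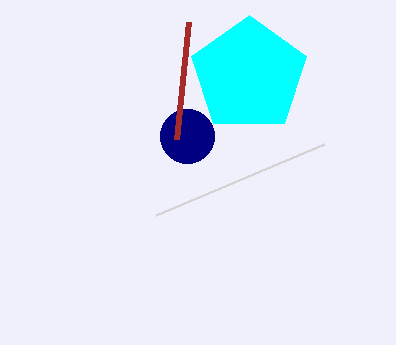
x0_1 = 324
y0_1 = 144
cx_2 = 187
cy_2 = 136
r_2 = 27
cx_3 = 249
r_3 = 60
x0_4 = 177
y0_4 = 139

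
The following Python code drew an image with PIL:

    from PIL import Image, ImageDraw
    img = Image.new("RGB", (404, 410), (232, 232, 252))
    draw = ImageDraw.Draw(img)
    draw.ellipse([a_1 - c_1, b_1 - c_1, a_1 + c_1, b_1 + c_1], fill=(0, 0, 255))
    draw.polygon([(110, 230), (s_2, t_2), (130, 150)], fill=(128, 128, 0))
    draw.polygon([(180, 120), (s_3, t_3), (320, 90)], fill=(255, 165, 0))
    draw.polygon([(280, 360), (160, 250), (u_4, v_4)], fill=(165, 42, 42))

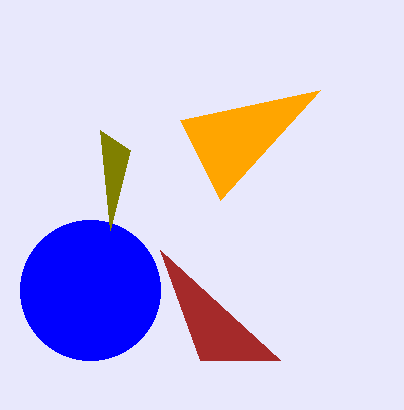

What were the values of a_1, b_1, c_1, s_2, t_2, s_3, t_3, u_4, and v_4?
a_1 = 90
b_1 = 290
c_1 = 70
s_2 = 100
t_2 = 130
s_3 = 220
t_3 = 200
u_4 = 200
v_4 = 360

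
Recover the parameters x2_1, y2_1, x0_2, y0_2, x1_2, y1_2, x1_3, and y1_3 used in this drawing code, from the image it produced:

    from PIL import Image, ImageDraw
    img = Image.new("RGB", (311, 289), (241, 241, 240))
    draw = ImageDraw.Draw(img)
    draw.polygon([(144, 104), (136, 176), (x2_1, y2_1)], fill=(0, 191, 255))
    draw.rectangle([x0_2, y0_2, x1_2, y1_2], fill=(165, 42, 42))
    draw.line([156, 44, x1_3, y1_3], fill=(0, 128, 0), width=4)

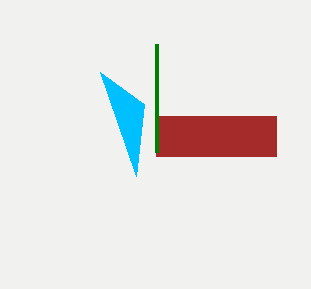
x2_1 = 100, y2_1 = 72, x0_2 = 156, y0_2 = 116, x1_2 = 276, y1_2 = 156, x1_3 = 156, y1_3 = 152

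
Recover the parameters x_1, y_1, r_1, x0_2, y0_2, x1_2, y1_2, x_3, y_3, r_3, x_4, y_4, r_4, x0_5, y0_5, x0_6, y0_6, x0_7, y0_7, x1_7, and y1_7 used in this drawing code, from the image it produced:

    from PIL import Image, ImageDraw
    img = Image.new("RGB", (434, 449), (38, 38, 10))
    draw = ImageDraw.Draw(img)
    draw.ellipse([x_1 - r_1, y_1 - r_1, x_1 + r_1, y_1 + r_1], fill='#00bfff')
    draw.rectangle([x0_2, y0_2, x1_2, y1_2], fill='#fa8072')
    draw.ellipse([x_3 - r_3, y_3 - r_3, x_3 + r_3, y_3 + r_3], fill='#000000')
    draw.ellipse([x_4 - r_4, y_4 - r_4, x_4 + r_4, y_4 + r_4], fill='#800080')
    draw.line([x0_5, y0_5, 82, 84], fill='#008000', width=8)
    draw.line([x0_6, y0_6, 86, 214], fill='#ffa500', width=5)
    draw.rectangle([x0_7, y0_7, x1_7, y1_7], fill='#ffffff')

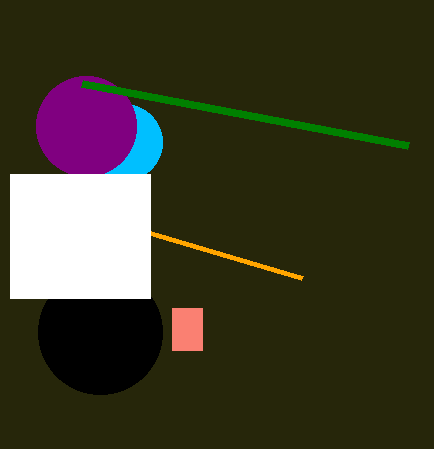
x_1 = 124, y_1 = 142, r_1 = 38, x0_2 = 172, y0_2 = 308, x1_2 = 202, y1_2 = 350, x_3 = 100, y_3 = 332, r_3 = 62, x_4 = 86, y_4 = 126, r_4 = 50, x0_5 = 408, y0_5 = 146, x0_6 = 302, y0_6 = 278, x0_7 = 10, y0_7 = 174, x1_7 = 150, y1_7 = 298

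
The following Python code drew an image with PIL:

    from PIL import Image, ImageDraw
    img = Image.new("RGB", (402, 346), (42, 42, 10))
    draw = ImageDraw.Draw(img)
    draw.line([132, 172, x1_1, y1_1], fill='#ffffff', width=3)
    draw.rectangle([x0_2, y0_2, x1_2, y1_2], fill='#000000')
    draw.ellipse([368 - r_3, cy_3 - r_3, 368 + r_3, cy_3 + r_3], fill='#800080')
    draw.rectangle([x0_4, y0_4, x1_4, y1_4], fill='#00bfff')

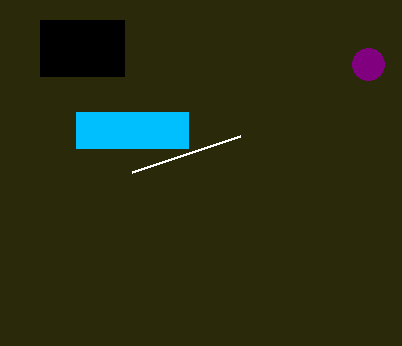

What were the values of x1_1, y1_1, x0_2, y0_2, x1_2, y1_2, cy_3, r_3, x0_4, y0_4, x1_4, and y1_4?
x1_1 = 240
y1_1 = 136
x0_2 = 40
y0_2 = 20
x1_2 = 124
y1_2 = 76
cy_3 = 64
r_3 = 16
x0_4 = 76
y0_4 = 112
x1_4 = 188
y1_4 = 148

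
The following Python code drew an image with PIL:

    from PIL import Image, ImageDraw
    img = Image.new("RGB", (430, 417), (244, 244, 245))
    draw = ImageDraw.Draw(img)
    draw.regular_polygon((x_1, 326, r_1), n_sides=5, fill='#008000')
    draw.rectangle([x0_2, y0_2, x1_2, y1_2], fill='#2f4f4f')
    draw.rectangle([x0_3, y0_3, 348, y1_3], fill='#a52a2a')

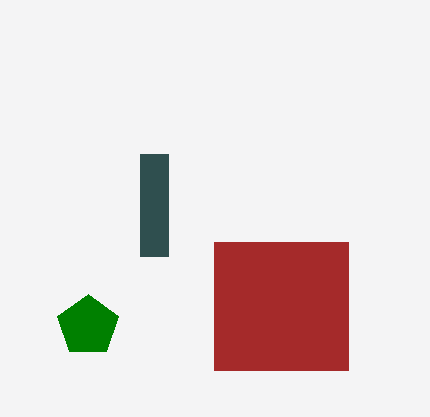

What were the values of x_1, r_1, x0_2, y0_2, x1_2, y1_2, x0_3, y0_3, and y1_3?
x_1 = 88; r_1 = 32; x0_2 = 140; y0_2 = 154; x1_2 = 168; y1_2 = 256; x0_3 = 214; y0_3 = 242; y1_3 = 370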